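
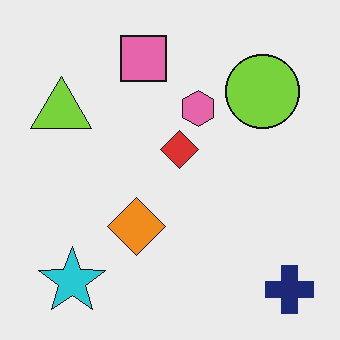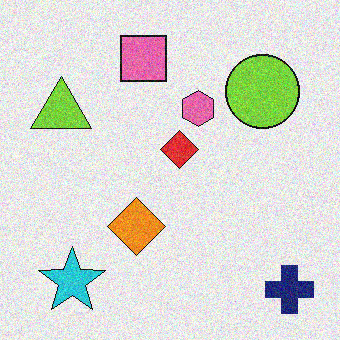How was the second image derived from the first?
Degraded with visible gaussian noise.

Random speckle covers the whole image, including the flat background.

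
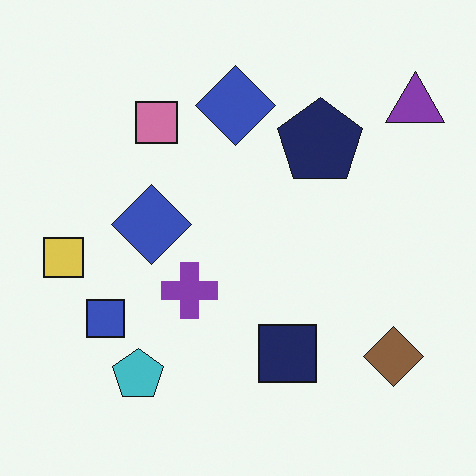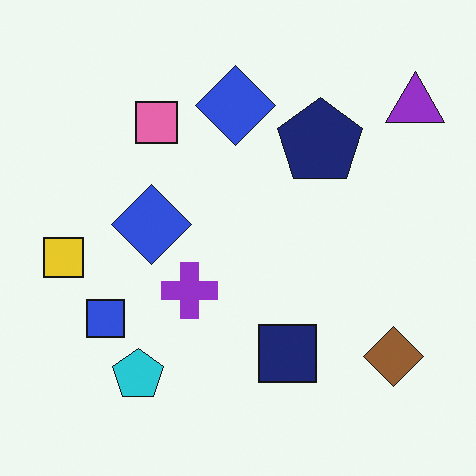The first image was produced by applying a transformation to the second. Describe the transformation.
The image was slightly desaturated.

All colors are more muted and greyish — a global saturation change.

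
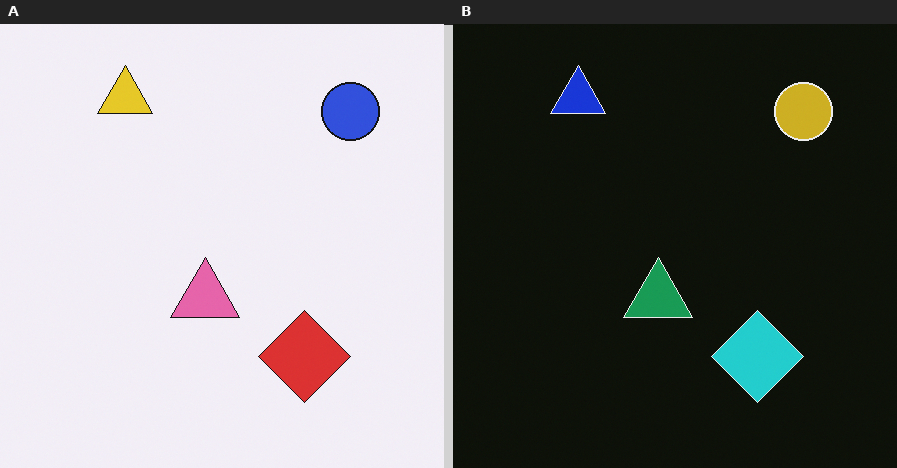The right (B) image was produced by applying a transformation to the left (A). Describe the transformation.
It was color-inverted (negative).

The light background has become dark and every shape's color is its complement — a photographic negative.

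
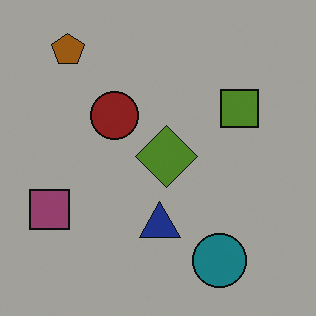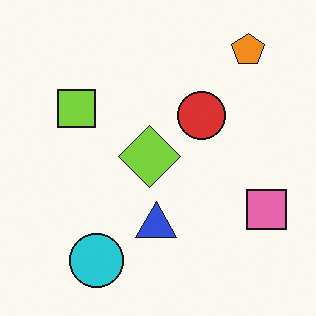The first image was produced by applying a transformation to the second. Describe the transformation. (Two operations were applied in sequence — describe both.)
The image was darkened a lot, then flipped horizontally (left ↔ right).

Every pixel — background and shapes alike — is uniformly darkened. The pink square is in the right of the second image and the left of the first — shapes on opposite sides of the vertical midline have swapped in a mirror flip.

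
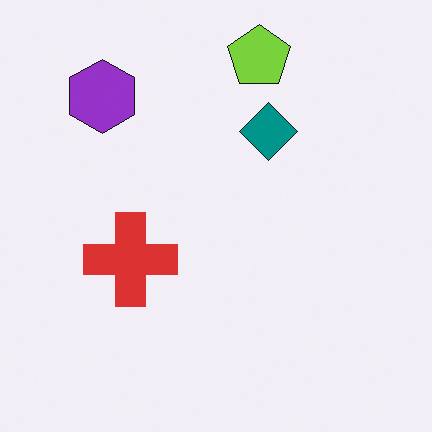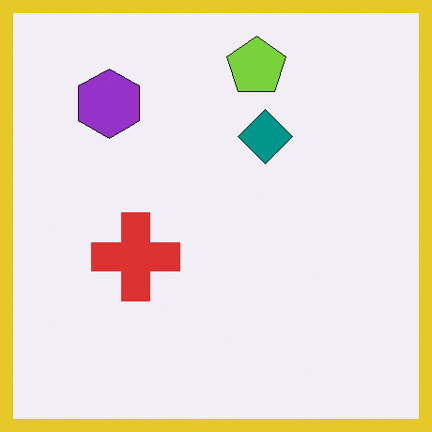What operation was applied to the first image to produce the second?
This is the original image framed with a yellow border.

A solid yellow frame runs around the edge of the second image, with the content slightly shrunk inside it.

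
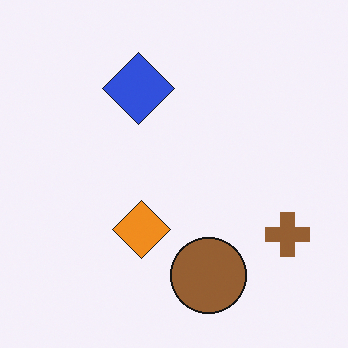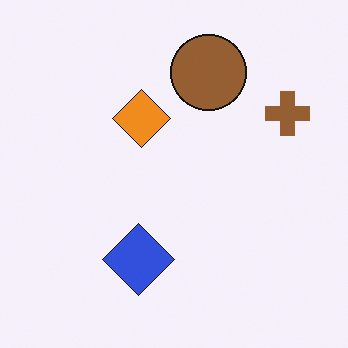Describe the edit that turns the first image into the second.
The transformation is: flipped vertically (top ↔ bottom).

The brown circle is in the bottom of the first image and the top of the second — shapes on opposite sides of the horizontal midline have swapped in a mirror flip.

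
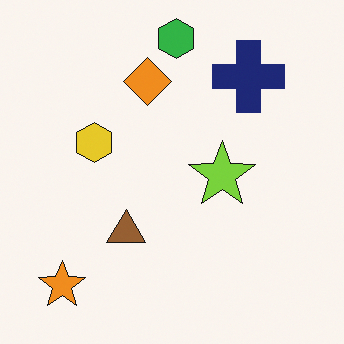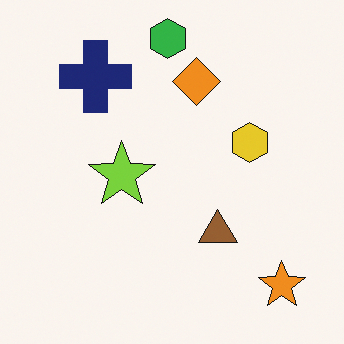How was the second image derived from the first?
It was flipped horizontally (left ↔ right).

The orange star is in the bottom-left of the first image and the bottom-right of the second — shapes on opposite sides of the vertical midline have swapped in a mirror flip.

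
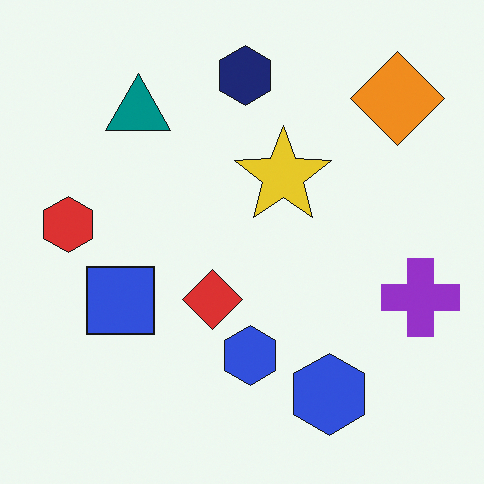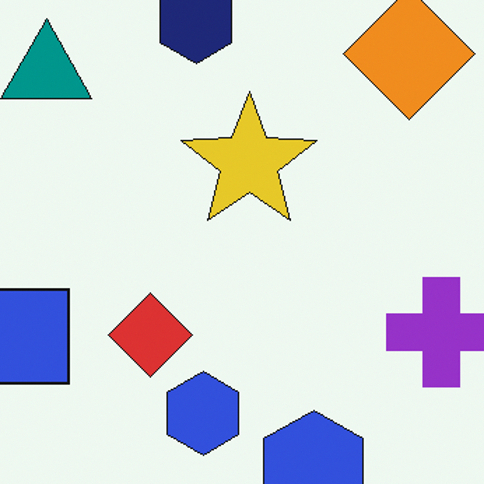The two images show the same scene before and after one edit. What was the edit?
The second image is the first cropped slightly and scaled back up.

The visible shapes are larger and the field of view is narrower; shapes near the original edges may be partly or wholly outside the frame — a crop-and-rescale.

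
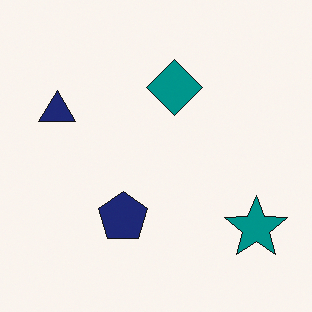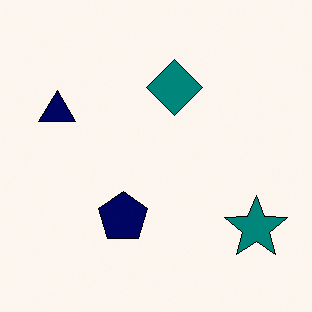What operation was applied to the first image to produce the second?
This is the original image given slightly increased contrast.

Tones are pushed away from mid-grey across the whole image — a global contrast change.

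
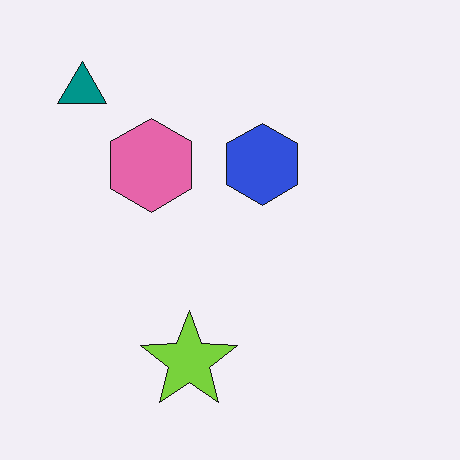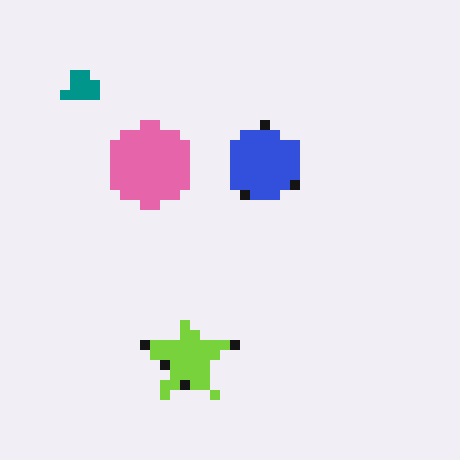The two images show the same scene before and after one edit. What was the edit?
This is the original image coarsely pixelated.

Shapes are reduced to large square blocks; fine edges and outlines are lost — a downscale-then-upscale (mosaic) effect.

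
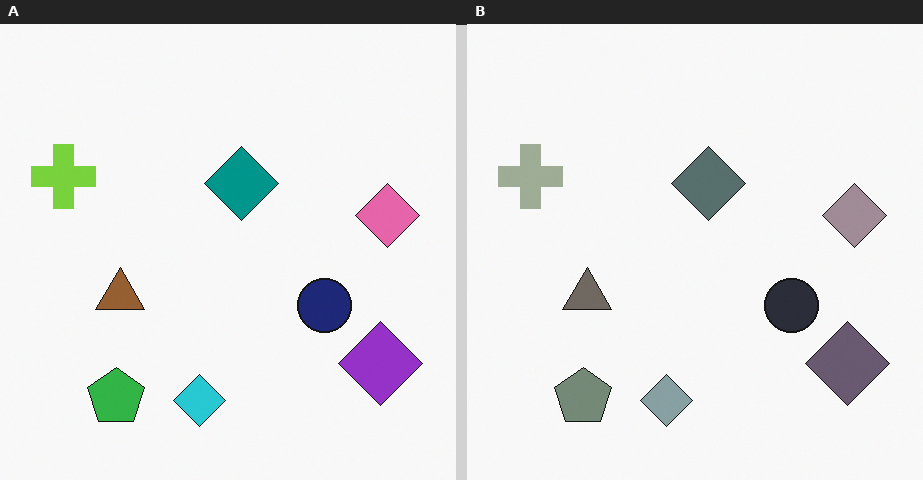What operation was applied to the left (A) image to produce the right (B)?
Made much more muted (saturation change).

All colors are more muted and greyish — a global saturation change.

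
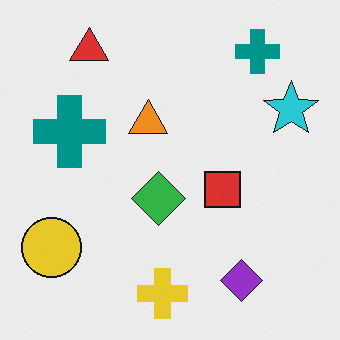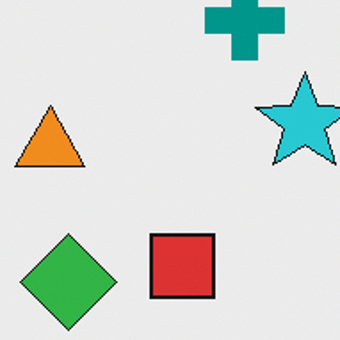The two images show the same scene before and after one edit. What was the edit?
The transformation is: cropped tightly and scaled back up.

The visible shapes are larger and the field of view is narrower; shapes near the original edges may be partly or wholly outside the frame — a crop-and-rescale.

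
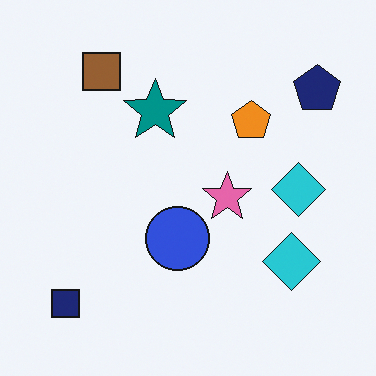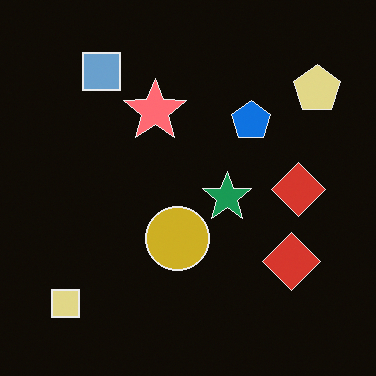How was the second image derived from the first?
It was color-inverted (negative).

The light background has become dark and every shape's color is its complement — a photographic negative.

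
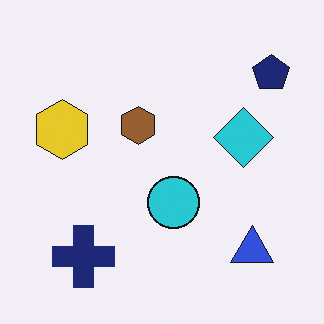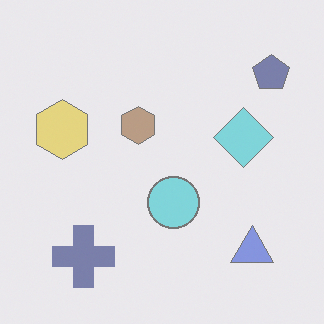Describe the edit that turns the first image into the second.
The image was washed out (contrast reduced).

Tones are pushed toward mid-grey across the whole image — a global contrast change.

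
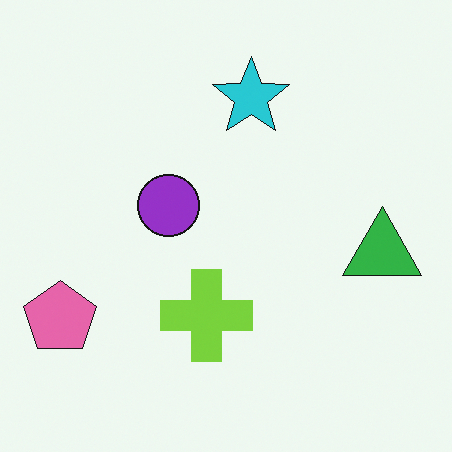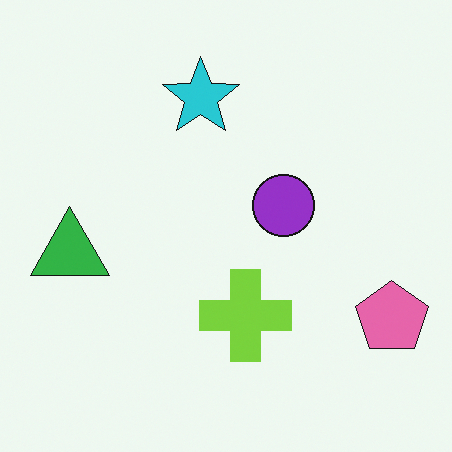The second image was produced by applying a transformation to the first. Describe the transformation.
This is the original image flipped horizontally (left ↔ right).

The pink pentagon is in the bottom-left of the first image and the bottom-right of the second — shapes on opposite sides of the vertical midline have swapped in a mirror flip.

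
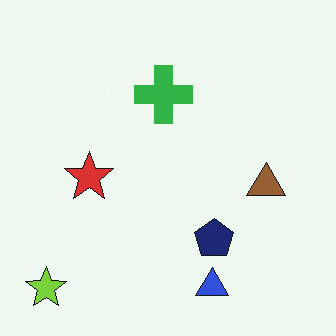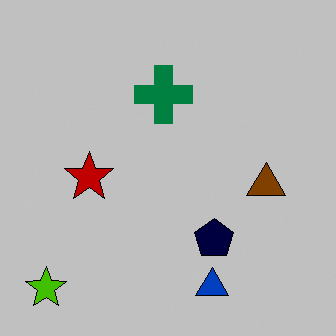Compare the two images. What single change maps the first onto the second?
The second image is the first heavily posterized to just a handful of flat colors.

Each flat color has snapped to a coarser quantized level — most visibly, the near-white background has dropped to a flat grey.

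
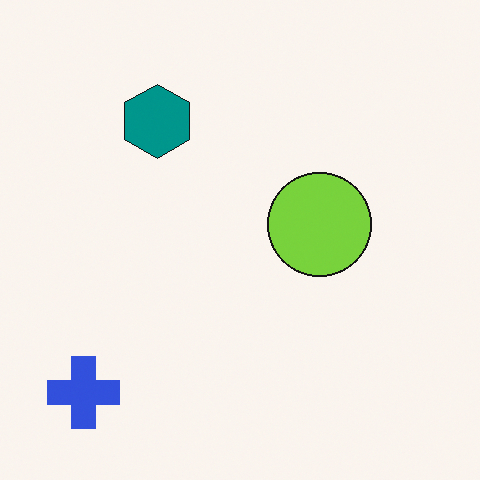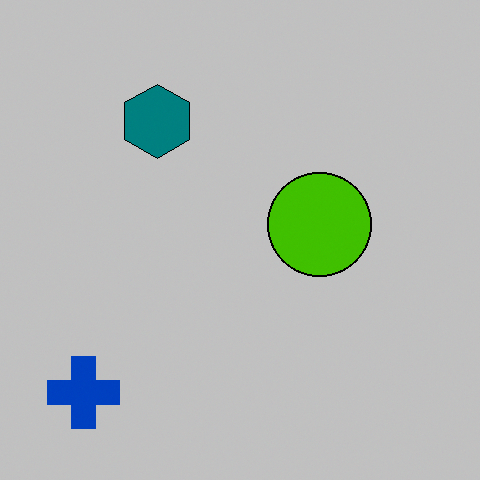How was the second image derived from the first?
The transformation is: aggressively posterized.

Each flat color has snapped to a coarser quantized level — most visibly, the near-white background has dropped to a flat grey.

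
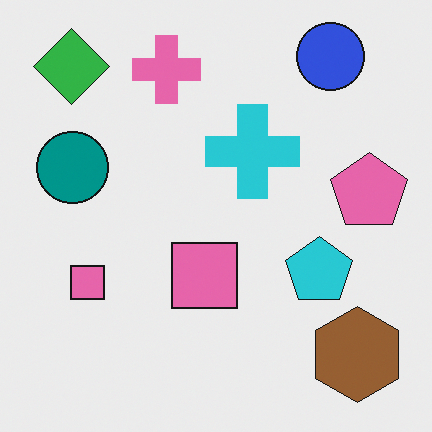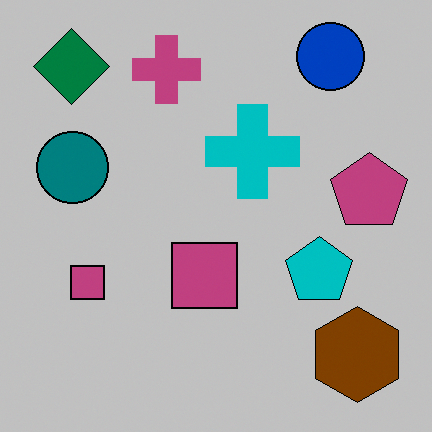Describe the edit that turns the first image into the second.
This is the original image aggressively posterized.

Each flat color has snapped to a coarser quantized level — most visibly, the near-white background has dropped to a flat grey.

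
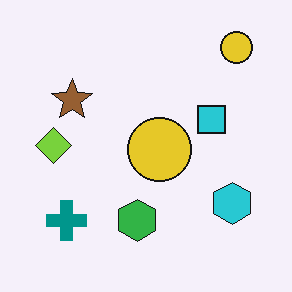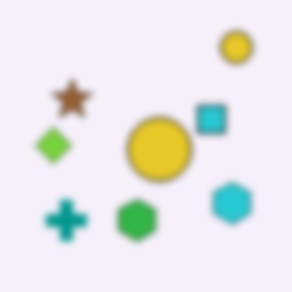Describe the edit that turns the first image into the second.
Noticeably gaussian-blurred.

Shape edges and outlines are uniformly softened across the whole image.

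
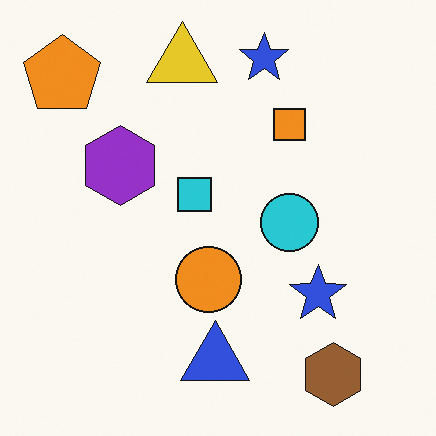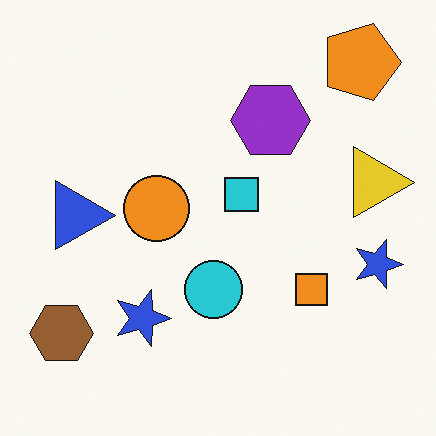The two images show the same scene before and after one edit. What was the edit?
This is the original image rotated 90° clockwise.

The orange pentagon sits in the top-left of the first image and the top-right of the second — consistent with a whole-image 90° clockwise rotation.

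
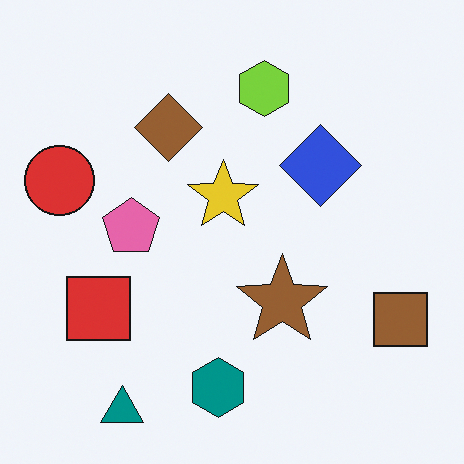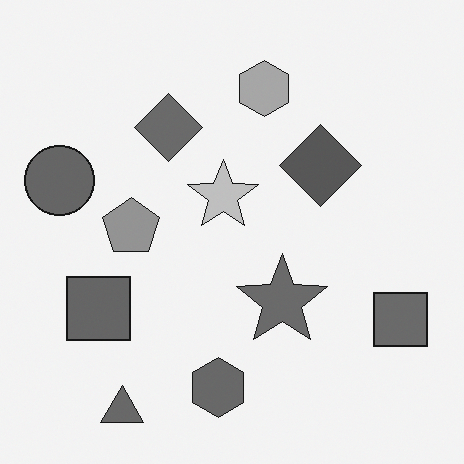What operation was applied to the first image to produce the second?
The second image is the first converted to grayscale.

All color is removed — every shape is now a shade of grey.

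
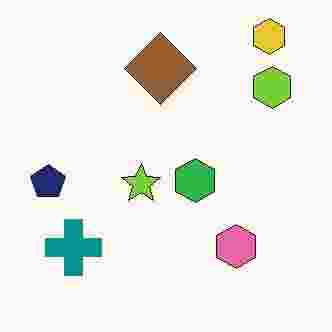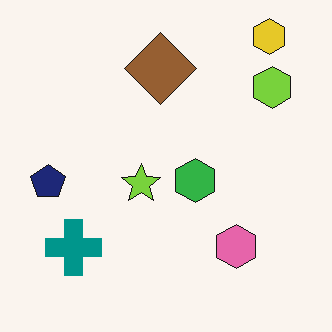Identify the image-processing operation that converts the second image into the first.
It was degraded with heavy JPEG compression.

Blocky 8×8 compression artifacts appear around shape edges and the flat background shows ringing — characteristic JPEG degradation.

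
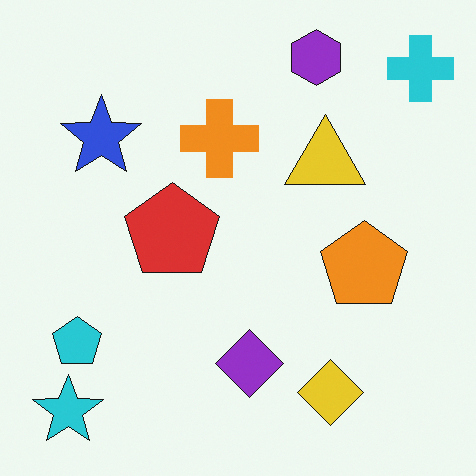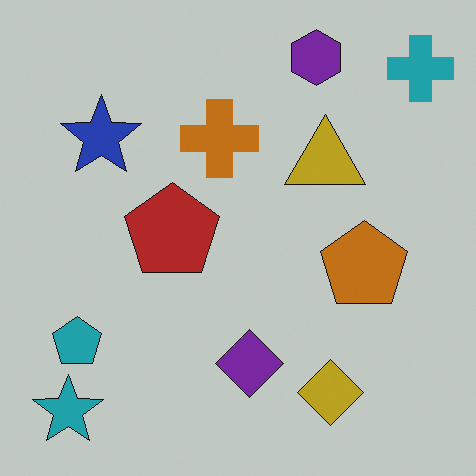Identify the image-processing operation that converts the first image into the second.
This is the original image darkened a little.

Every pixel — background and shapes alike — is uniformly darkened.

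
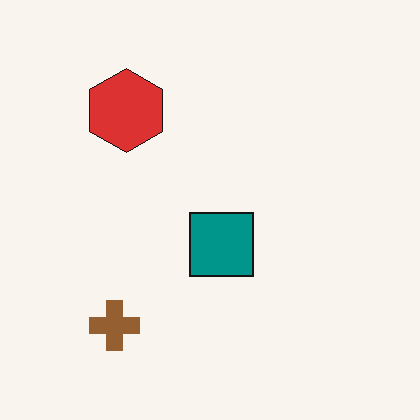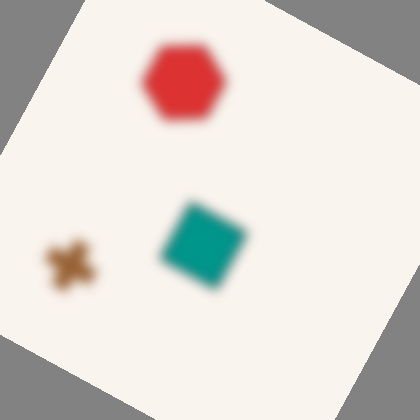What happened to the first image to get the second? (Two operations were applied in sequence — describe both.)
The image was heavily blurred, then rotated clockwise by a clearly visible amount.

Shape edges and outlines are uniformly softened across the whole image. Every shape is tilted by the same angle and the image corners show triangular fill wedges — a whole-image rotation by a non-right angle.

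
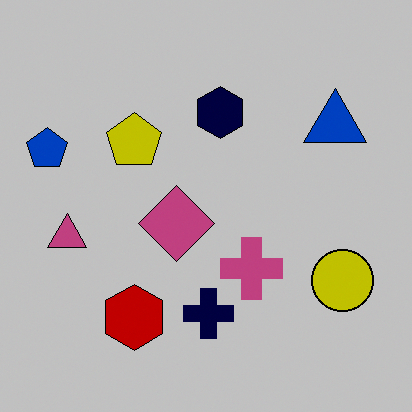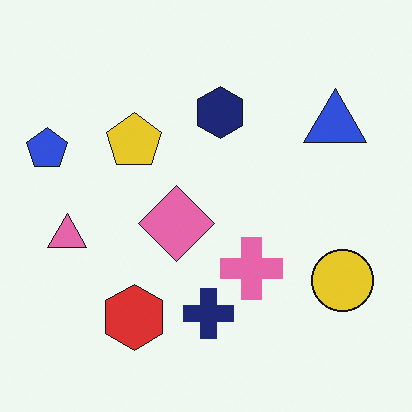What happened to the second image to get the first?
Aggressively posterized.

Each flat color has snapped to a coarser quantized level — most visibly, the near-white background has dropped to a flat grey.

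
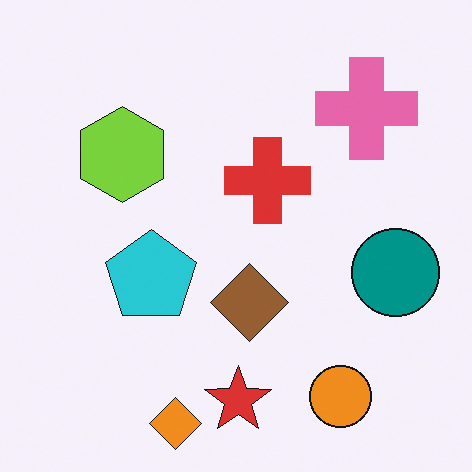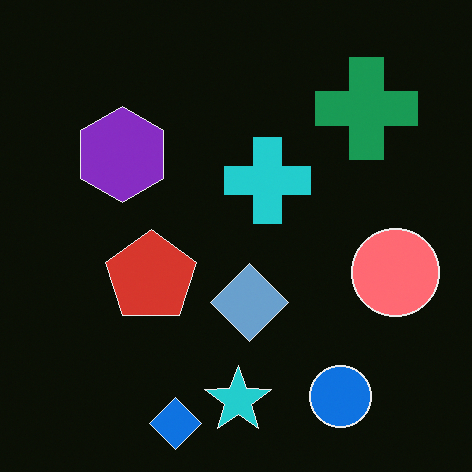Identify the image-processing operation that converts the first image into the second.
The image was color-inverted (negative).

The light background has become dark and every shape's color is its complement — a photographic negative.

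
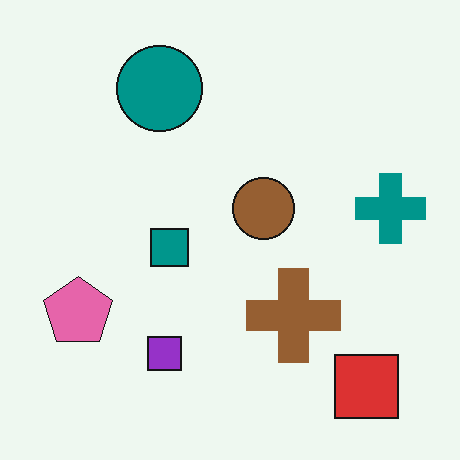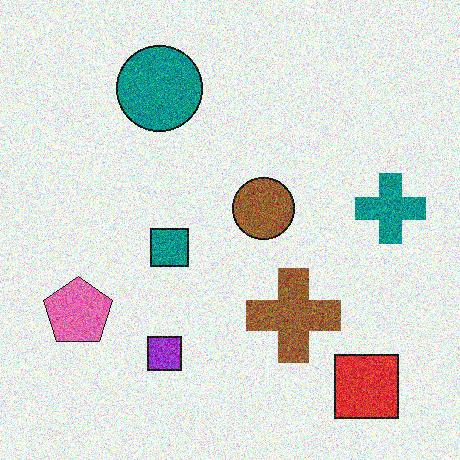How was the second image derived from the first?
The second image is the first degraded with heavy additive noise.

Random speckle covers the whole image, including the flat background.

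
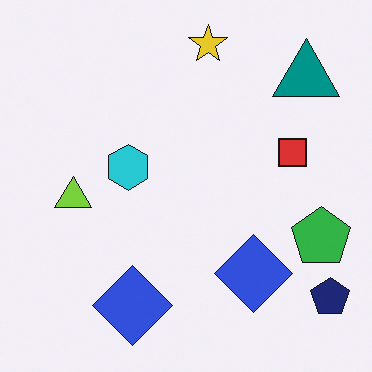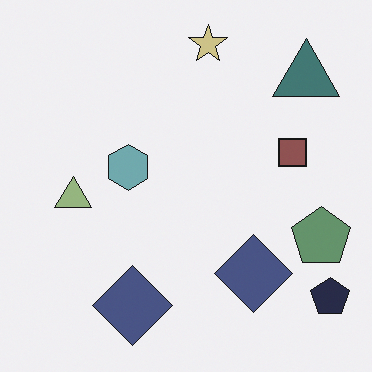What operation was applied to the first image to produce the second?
Heavily desaturated.

All colors are more muted and greyish — a global saturation change.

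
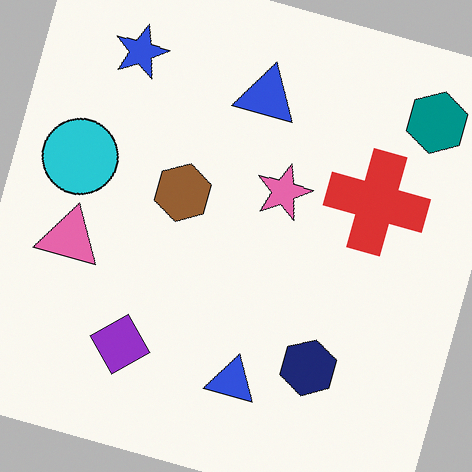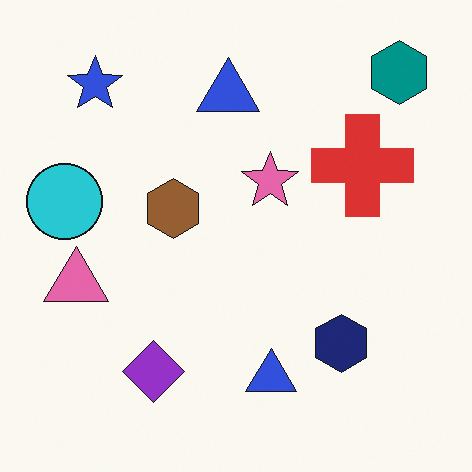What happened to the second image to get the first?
The first image is the second rotated clockwise by a moderate amount.

Every shape is tilted by the same angle and the image corners show triangular fill wedges — a whole-image rotation by a non-right angle.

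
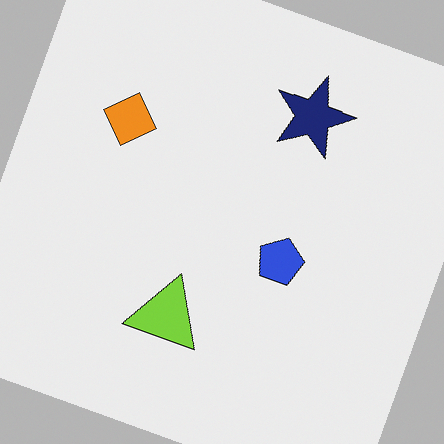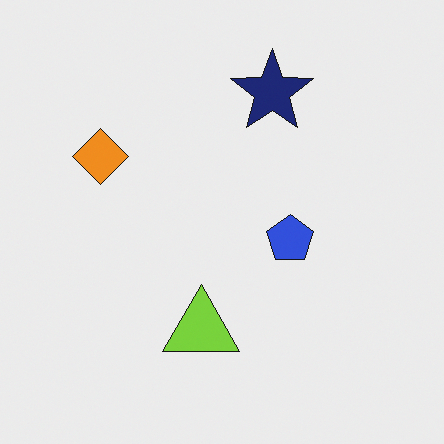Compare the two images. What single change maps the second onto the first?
It was rotated clockwise by a clearly visible amount.

Every shape is tilted by the same angle and the image corners show triangular fill wedges — a whole-image rotation by a non-right angle.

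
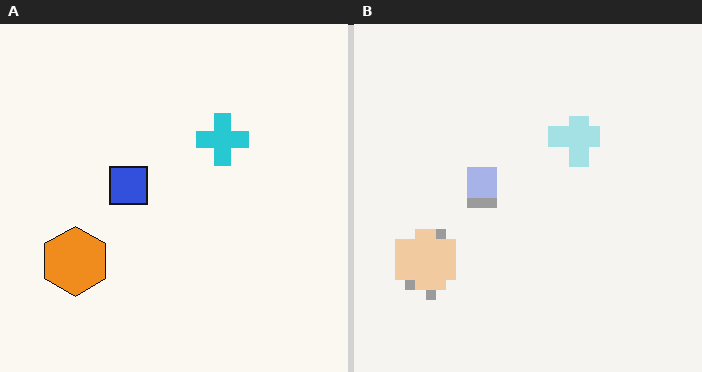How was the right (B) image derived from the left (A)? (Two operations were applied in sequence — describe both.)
Given much lower contrast, then coarsely pixelated.

Tones are pushed toward mid-grey across the whole image — a global contrast change. Shapes are reduced to large square blocks; fine edges and outlines are lost — a downscale-then-upscale (mosaic) effect.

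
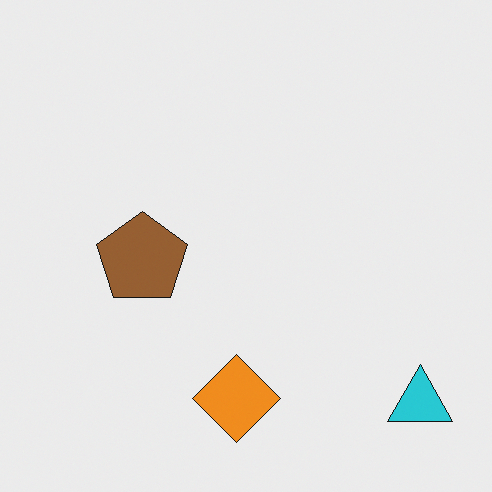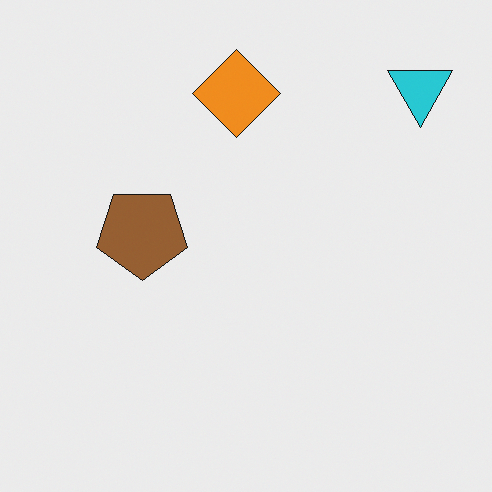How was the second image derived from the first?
The second image is the first flipped vertically (top ↔ bottom).

The cyan triangle is in the bottom-right of the first image and the top-right of the second — shapes on opposite sides of the horizontal midline have swapped in a mirror flip.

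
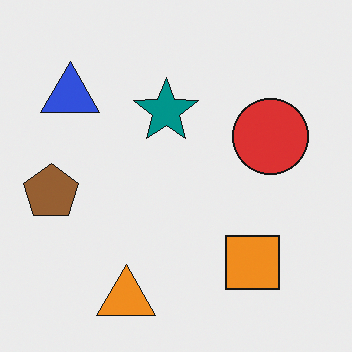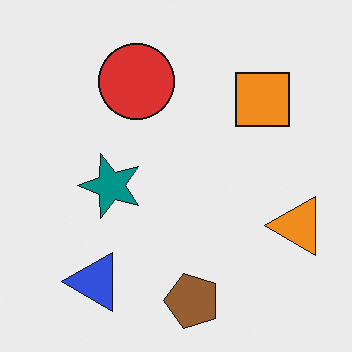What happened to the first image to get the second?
It was rotated 90° counter-clockwise.

The blue triangle sits in the top-left of the first image and the bottom-left of the second — consistent with a whole-image 90° counter-clockwise rotation.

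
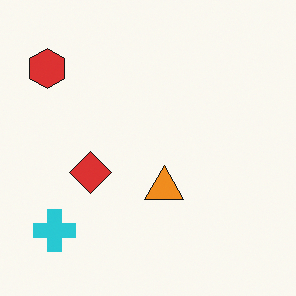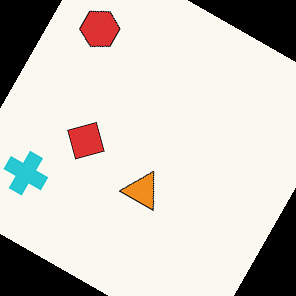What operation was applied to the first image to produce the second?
Rotated clockwise by a clearly visible amount.

Every shape is tilted by the same angle and the image corners show triangular fill wedges — a whole-image rotation by a non-right angle.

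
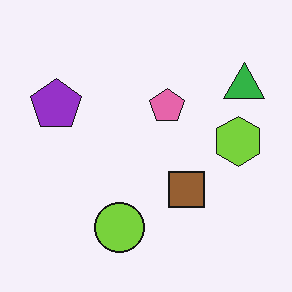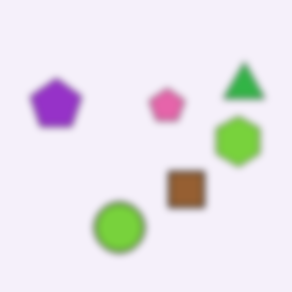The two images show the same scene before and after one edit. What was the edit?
It was moderately blurred.

Shape edges and outlines are uniformly softened across the whole image.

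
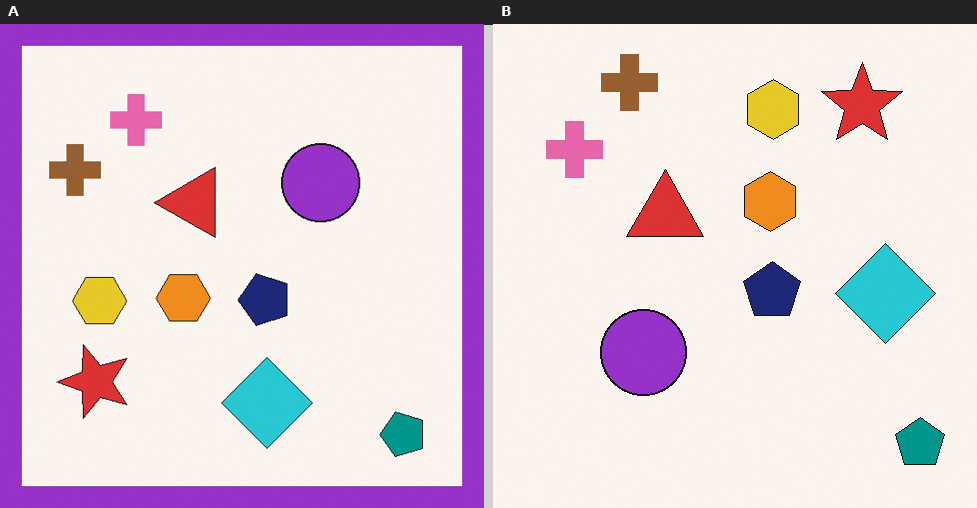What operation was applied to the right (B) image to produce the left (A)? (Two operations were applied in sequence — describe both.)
The image was transposed (reflected across the top-left ↔ bottom-right diagonal), then framed with a purple border.

Shapes have swapped their row and column positions — what was in the top-right is now in the bottom-left — a diagonal reflection. A solid purple frame runs around the edge of the left (A) image, with the content slightly shrunk inside it.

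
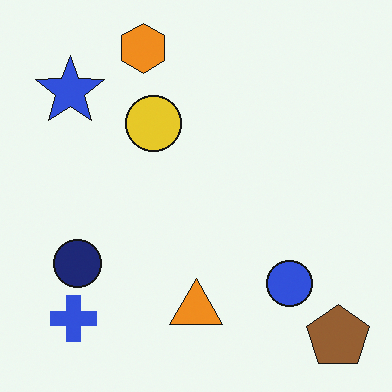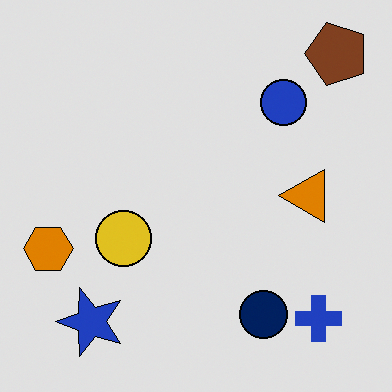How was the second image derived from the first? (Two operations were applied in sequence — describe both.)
This is the original image rotated 90° counter-clockwise, then moderately posterized.

The brown pentagon sits in the bottom-right of the first image and the top-right of the second — consistent with a whole-image 90° counter-clockwise rotation. Each flat color has snapped to a coarser quantized level — most visibly, the near-white background has dropped to a flat grey.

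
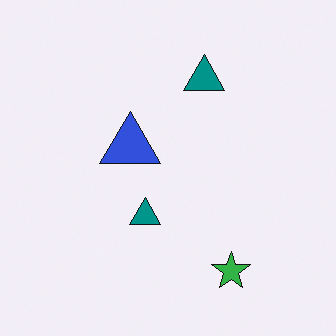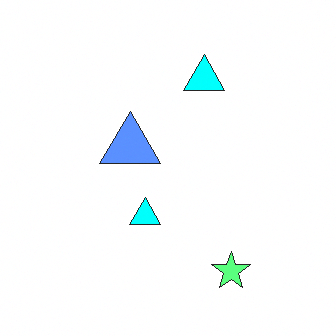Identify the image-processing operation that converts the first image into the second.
The transformation is: substantially brightened.

Every pixel — background and shapes alike — is uniformly brightened.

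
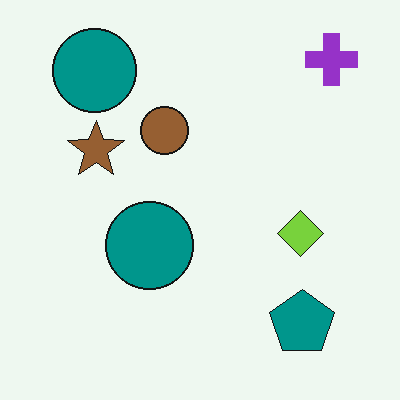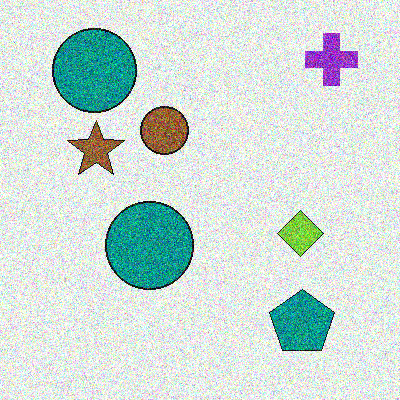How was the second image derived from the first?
The image was degraded with strong gaussian noise.

Random speckle covers the whole image, including the flat background.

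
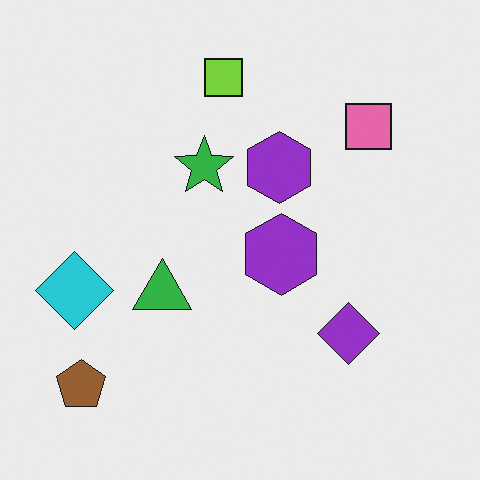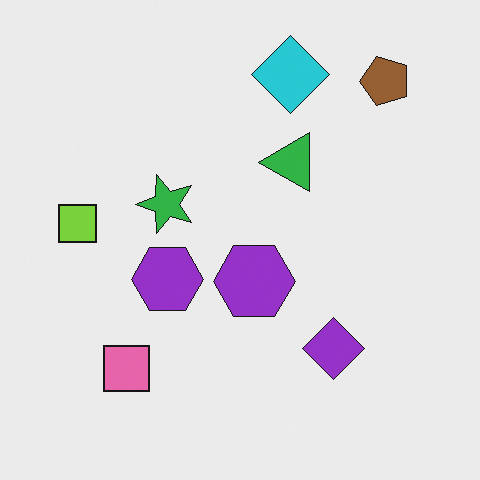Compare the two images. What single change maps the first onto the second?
It was transposed (reflected across the top-left ↔ bottom-right diagonal).

Shapes have swapped their row and column positions — what was in the top-right is now in the bottom-left — a diagonal reflection.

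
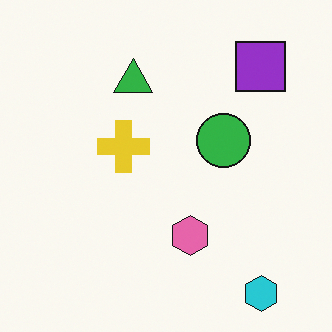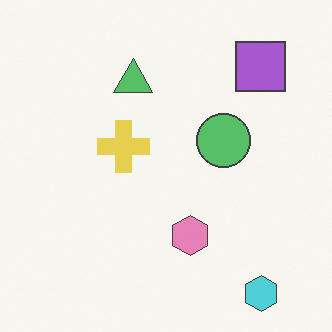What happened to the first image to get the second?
The image was given slightly reduced contrast.

Tones are pushed toward mid-grey across the whole image — a global contrast change.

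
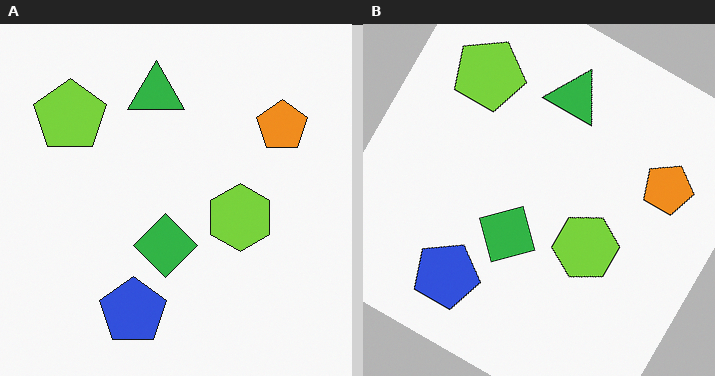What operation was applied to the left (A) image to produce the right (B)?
The image was rotated clockwise by a large amount — several tens of degrees.

Every shape is tilted by the same angle and the image corners show triangular fill wedges — a whole-image rotation by a non-right angle.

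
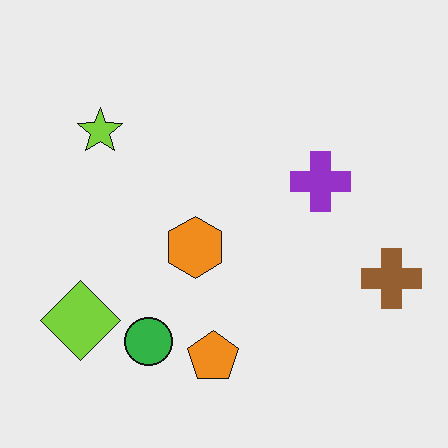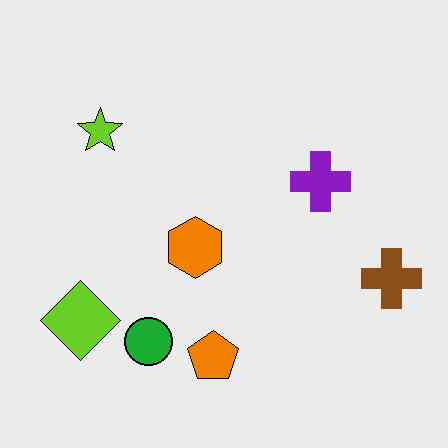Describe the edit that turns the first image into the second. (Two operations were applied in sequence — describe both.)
The second image is the first given slightly increased contrast, then given moderate JPEG compression.

Tones are pushed away from mid-grey across the whole image — a global contrast change. Blocky 8×8 compression artifacts appear around shape edges and the flat background shows ringing — characteristic JPEG degradation.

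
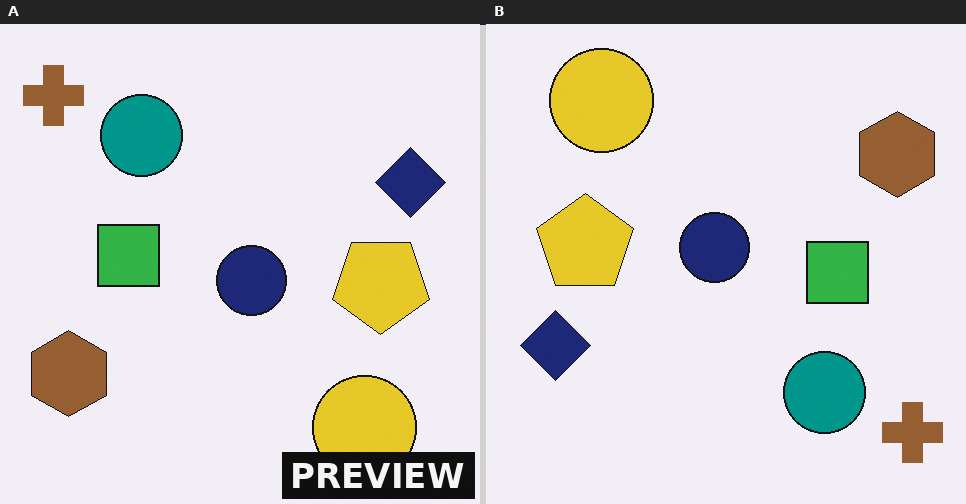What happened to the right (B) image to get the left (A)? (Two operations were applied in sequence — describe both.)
The transformation is: rotated 180°, then watermarked with the text "PREVIEW" in the lower-right corner.

The brown cross sits in the bottom-right of the right (B) image and the top-left of the left (A) — consistent with a whole-image 180° rotation. A dark label reading "PREVIEW" appears in the lower-right corner.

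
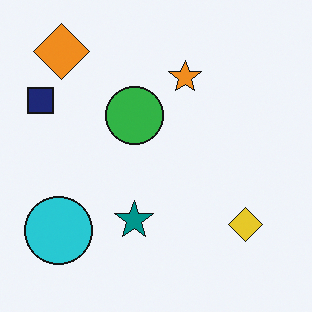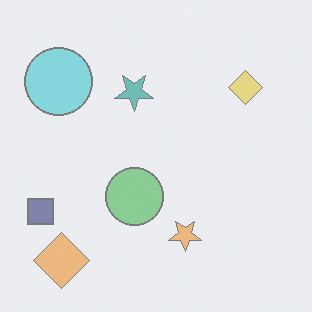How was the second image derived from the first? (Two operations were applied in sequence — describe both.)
This is the original image flipped vertically (top ↔ bottom), then given much lower contrast.

The orange diamond is in the top-left of the first image and the bottom-left of the second — shapes on opposite sides of the horizontal midline have swapped in a mirror flip. Tones are pushed toward mid-grey across the whole image — a global contrast change.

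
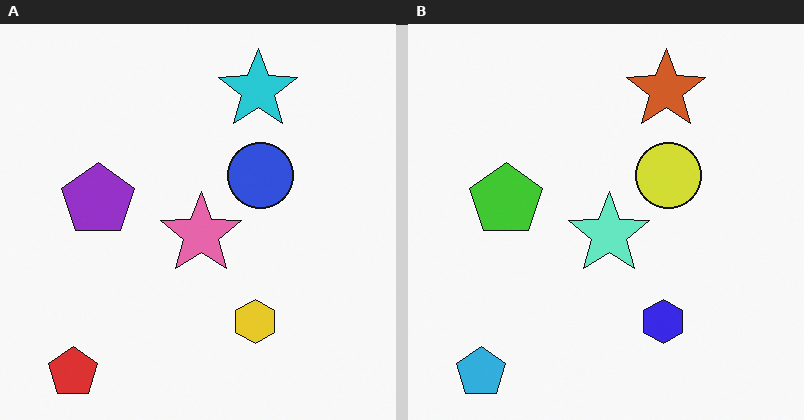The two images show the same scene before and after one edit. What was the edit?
The transformation is: hue-shifted through roughly half the color wheel.

Every shape's color has rotated by the same amount around the hue wheel — a uniform hue shift.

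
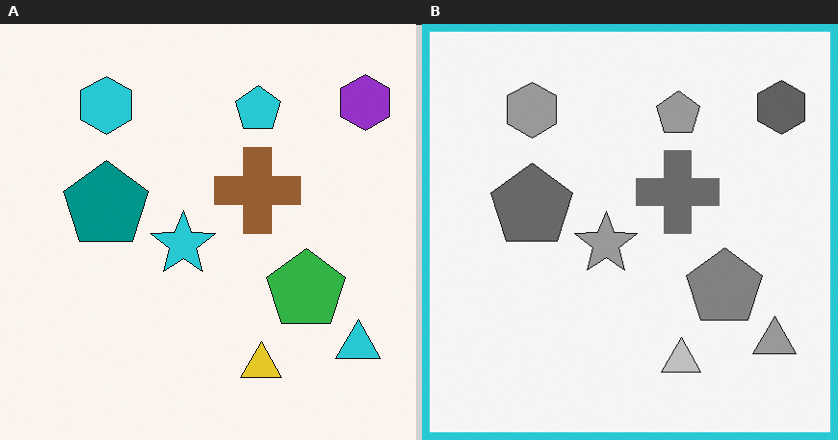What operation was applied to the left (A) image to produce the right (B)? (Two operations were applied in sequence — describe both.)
This is the original image converted to grayscale, then framed with a cyan border.

All color is removed — every shape is now a shade of grey. A solid cyan frame runs around the edge of the right (B) image, with the content slightly shrunk inside it.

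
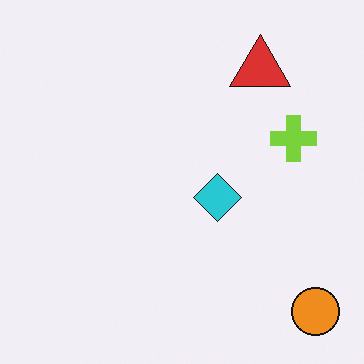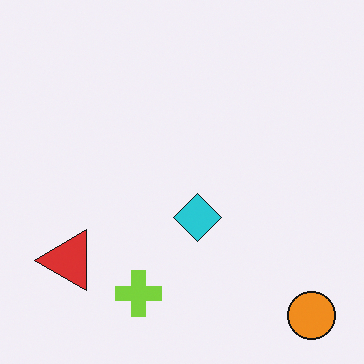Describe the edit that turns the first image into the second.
It was transposed (reflected across the top-left ↔ bottom-right diagonal).

Shapes have swapped their row and column positions — what was in the top-right is now in the bottom-left — a diagonal reflection.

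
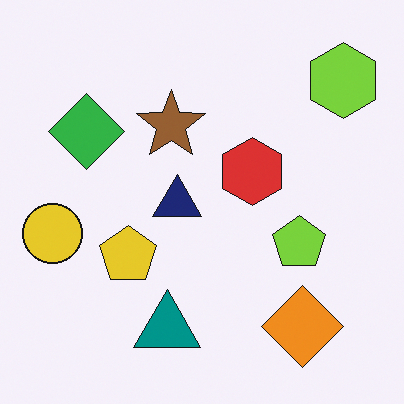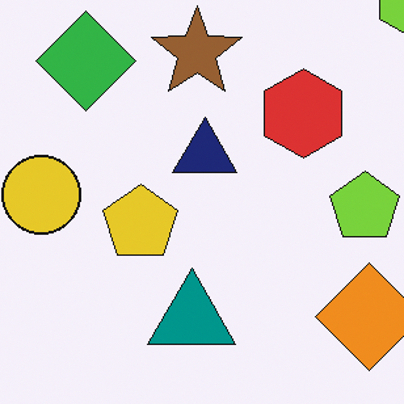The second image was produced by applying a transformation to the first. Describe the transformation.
The second image is the first cropped to a modestly smaller region and rescaled.

The visible shapes are larger and the field of view is narrower; shapes near the original edges may be partly or wholly outside the frame — a crop-and-rescale.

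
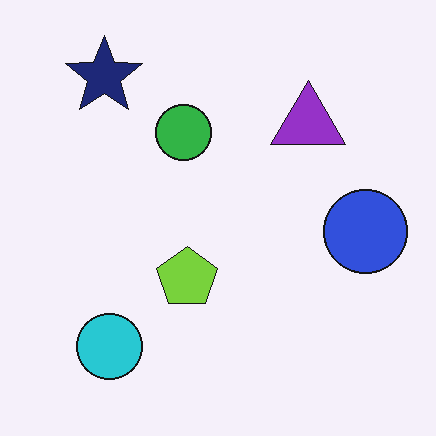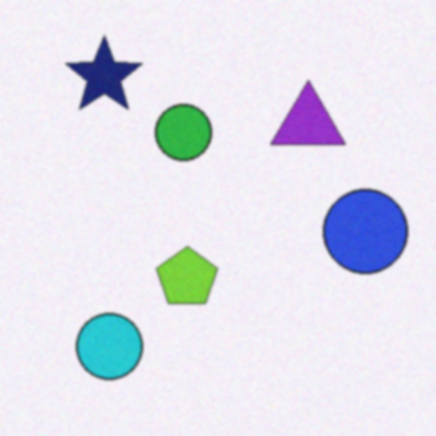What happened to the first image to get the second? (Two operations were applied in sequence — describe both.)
The transformation is: degraded with light additive noise, then lightly blurred.

Random speckle covers the whole image, including the flat background. Shape edges and outlines are uniformly softened across the whole image.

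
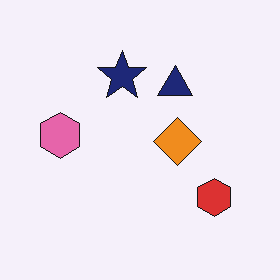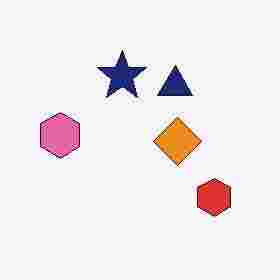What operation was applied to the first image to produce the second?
It was heavily JPEG-compressed with obvious blocking artifacts.

Blocky 8×8 compression artifacts appear around shape edges and the flat background shows ringing — characteristic JPEG degradation.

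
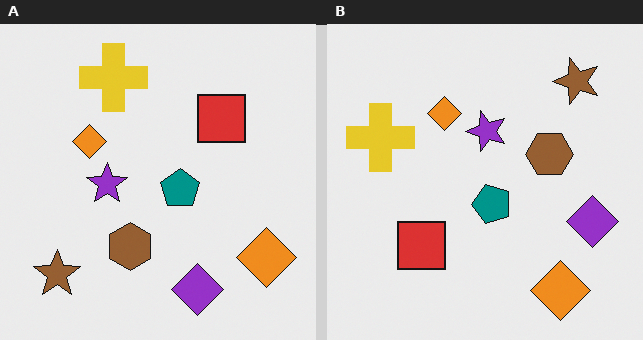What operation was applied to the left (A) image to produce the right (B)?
It was transposed (reflected across the top-left ↔ bottom-right diagonal).

Shapes have swapped their row and column positions — what was in the top-right is now in the bottom-left — a diagonal reflection.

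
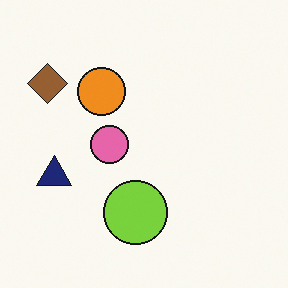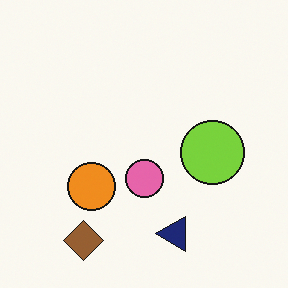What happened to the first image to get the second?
The second image is the first rotated 90° counter-clockwise.

The brown diamond sits in the top-left of the first image and the bottom-left of the second — consistent with a whole-image 90° counter-clockwise rotation.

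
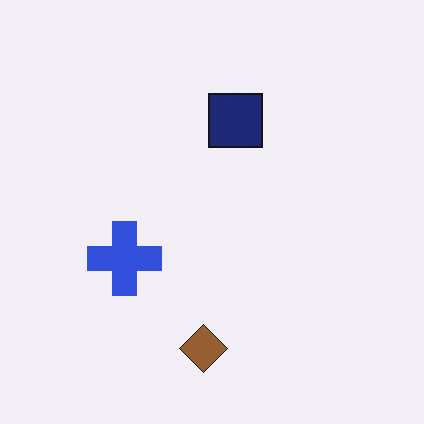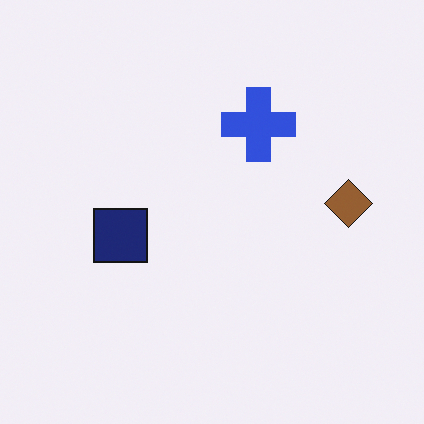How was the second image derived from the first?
This is the original image transposed (reflected across the top-left ↔ bottom-right diagonal).

Shapes have swapped their row and column positions — what was in the top-right is now in the bottom-left — a diagonal reflection.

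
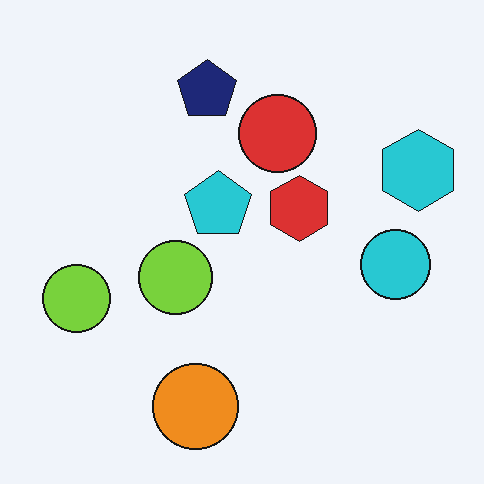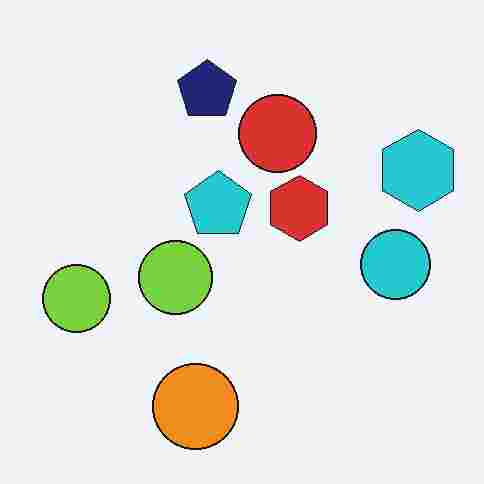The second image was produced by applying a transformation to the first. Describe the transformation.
Degraded with heavy JPEG compression.

Blocky 8×8 compression artifacts appear around shape edges and the flat background shows ringing — characteristic JPEG degradation.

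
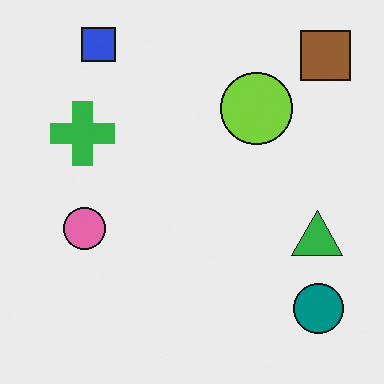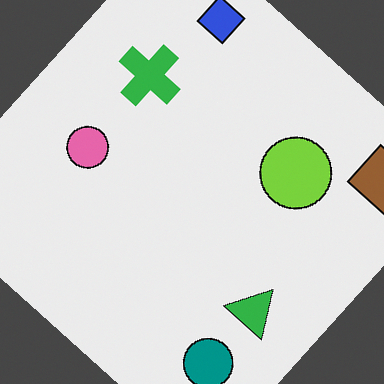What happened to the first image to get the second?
This is the original image rotated clockwise by a large amount — several tens of degrees.

Every shape is tilted by the same angle and the image corners show triangular fill wedges — a whole-image rotation by a non-right angle.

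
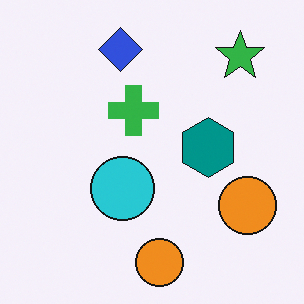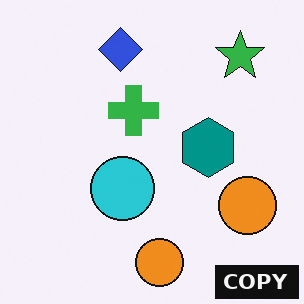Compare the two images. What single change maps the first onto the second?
This is the original image watermarked with the text "COPY" in the lower-right corner.

A dark label reading "COPY" appears in the lower-right corner.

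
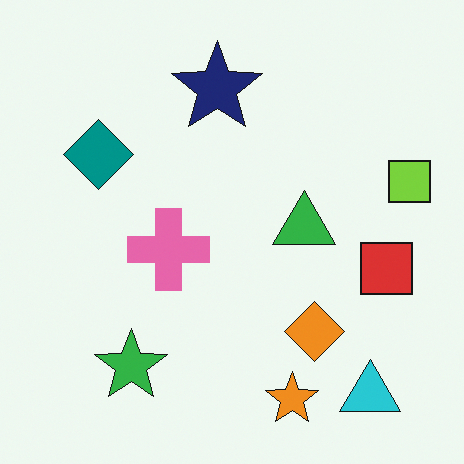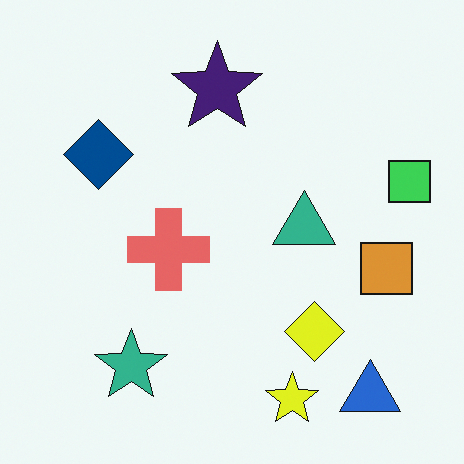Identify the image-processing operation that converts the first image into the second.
The image was hue-shifted by a small amount.

Every shape's color has rotated by the same amount around the hue wheel — a uniform hue shift.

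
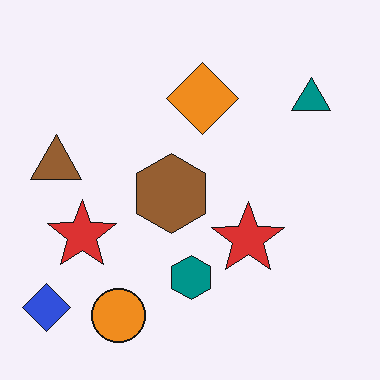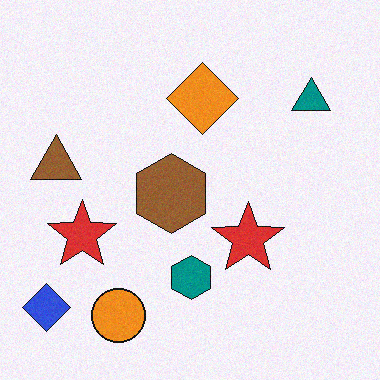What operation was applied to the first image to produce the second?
The image was degraded with a light layer of grain.

Random speckle covers the whole image, including the flat background.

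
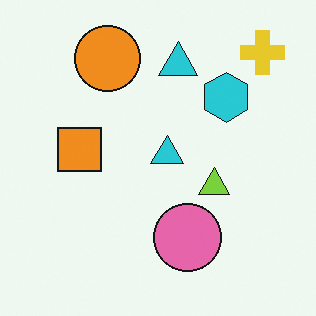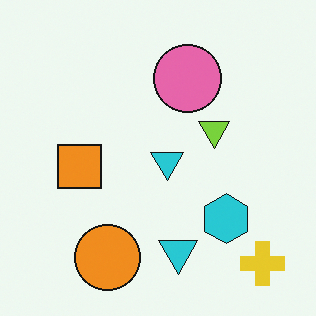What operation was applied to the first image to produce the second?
This is the original image flipped vertically (top ↔ bottom).

The yellow cross is in the top-right of the first image and the bottom-right of the second — shapes on opposite sides of the horizontal midline have swapped in a mirror flip.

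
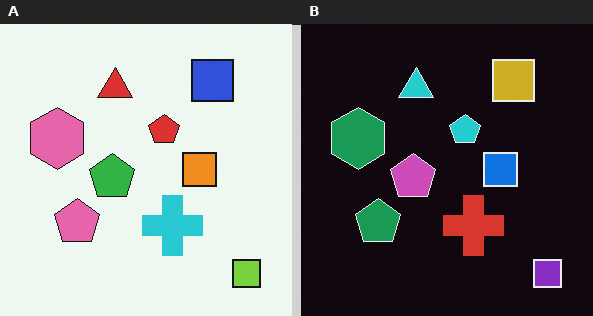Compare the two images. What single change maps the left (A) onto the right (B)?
The transformation is: color-inverted (negative).

The light background has become dark and every shape's color is its complement — a photographic negative.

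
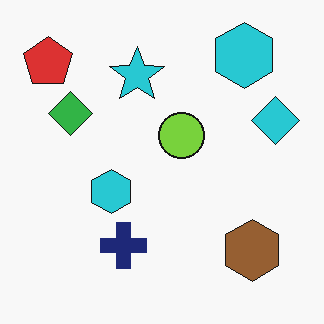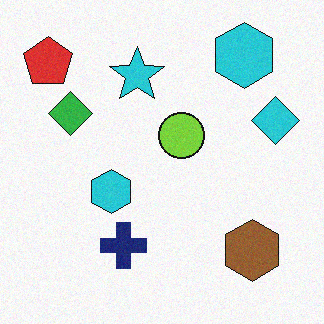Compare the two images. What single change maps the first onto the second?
It was degraded with subtle gaussian noise.

Random speckle covers the whole image, including the flat background.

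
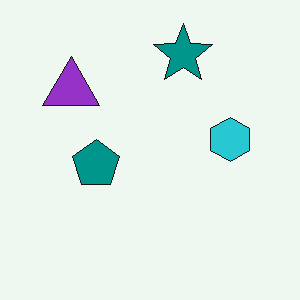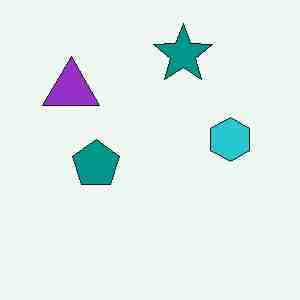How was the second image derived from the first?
It was degraded with heavy JPEG compression.

Blocky 8×8 compression artifacts appear around shape edges and the flat background shows ringing — characteristic JPEG degradation.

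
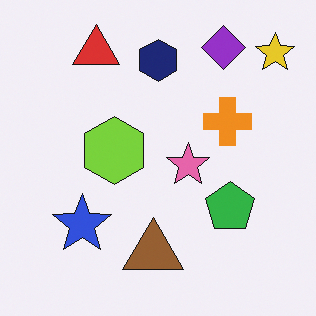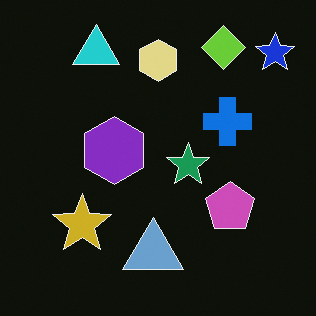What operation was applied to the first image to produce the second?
The transformation is: color-inverted (negative).

The light background has become dark and every shape's color is its complement — a photographic negative.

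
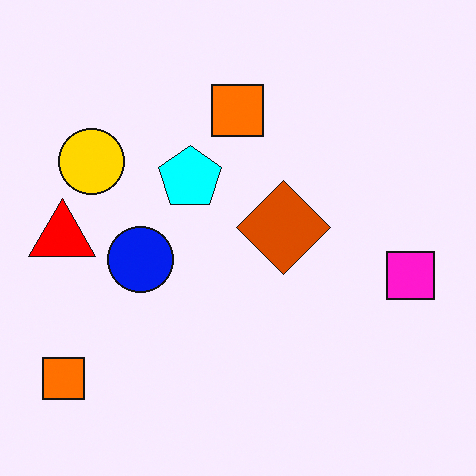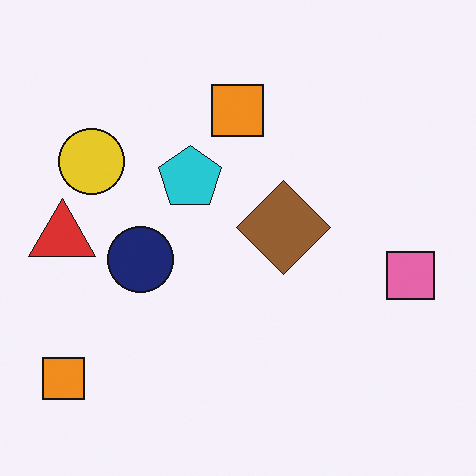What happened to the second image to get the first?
Heavily oversaturated.

All colors are more vivid — a global saturation change.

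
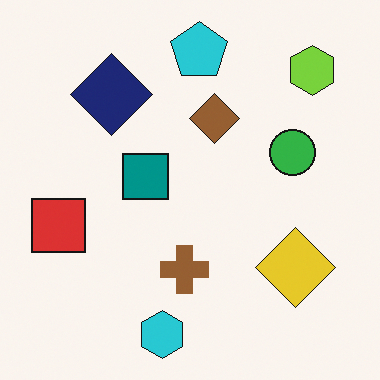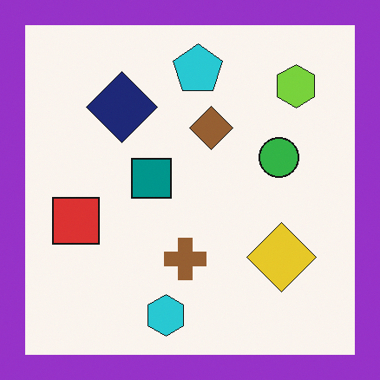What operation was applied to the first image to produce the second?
The transformation is: framed with a purple border.

A solid purple frame runs around the edge of the second image, with the content slightly shrunk inside it.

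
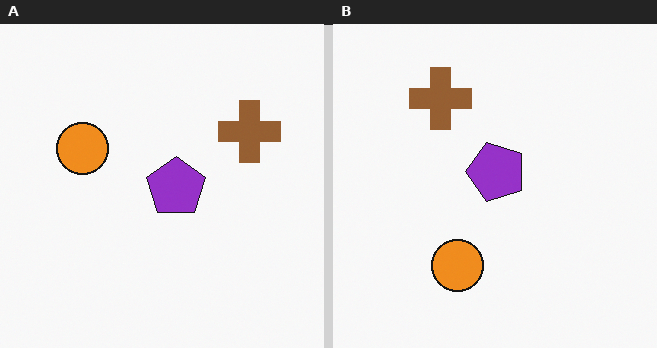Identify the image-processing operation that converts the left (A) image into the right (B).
The transformation is: rotated 90° counter-clockwise.

The brown cross sits in the top-right of the left (A) image and the top-left of the right (B) — consistent with a whole-image 90° counter-clockwise rotation.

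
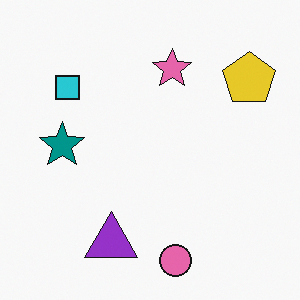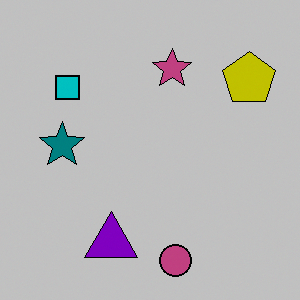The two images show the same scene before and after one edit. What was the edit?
The second image is the first aggressively posterized.

Each flat color has snapped to a coarser quantized level — most visibly, the near-white background has dropped to a flat grey.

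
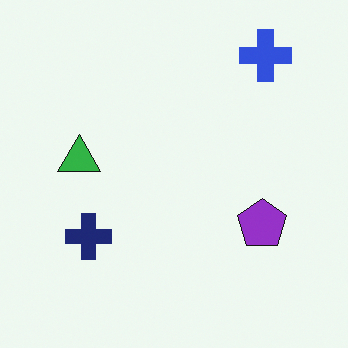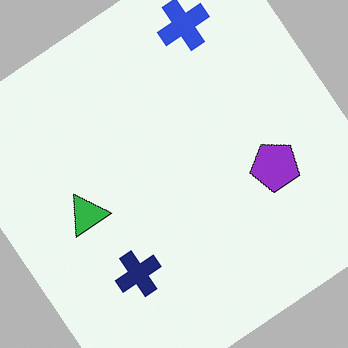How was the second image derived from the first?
The transformation is: rotated counter-clockwise by a large amount — several tens of degrees.

Every shape is tilted by the same angle and the image corners show triangular fill wedges — a whole-image rotation by a non-right angle.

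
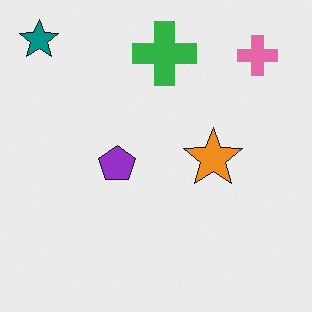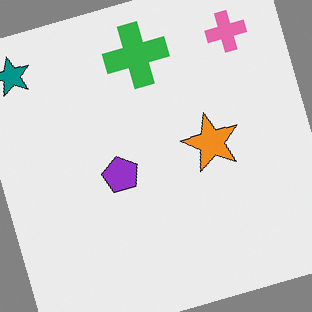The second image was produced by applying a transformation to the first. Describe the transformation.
The transformation is: rotated counter-clockwise by a moderate amount.

Every shape is tilted by the same angle and the image corners show triangular fill wedges — a whole-image rotation by a non-right angle.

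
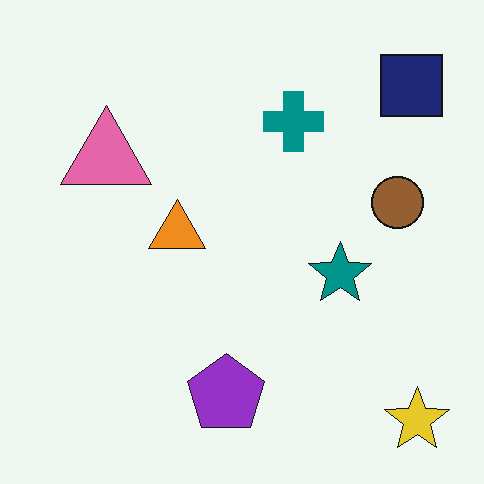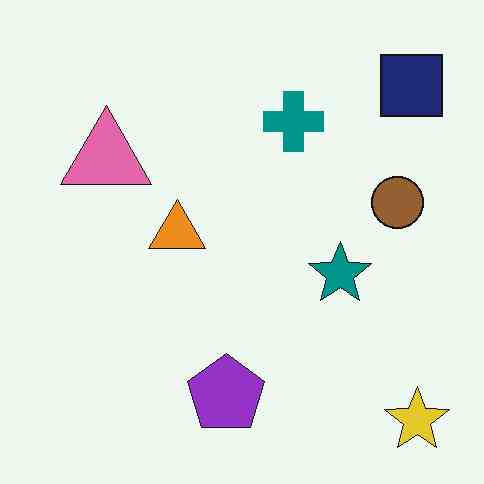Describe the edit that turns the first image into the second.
It was given moderate JPEG compression.

Blocky 8×8 compression artifacts appear around shape edges and the flat background shows ringing — characteristic JPEG degradation.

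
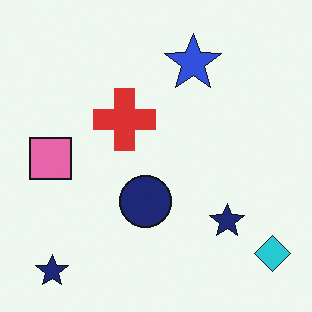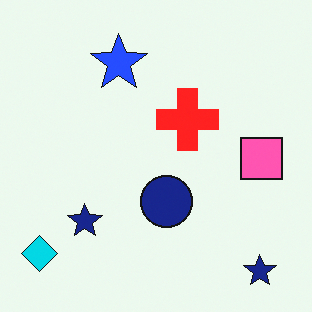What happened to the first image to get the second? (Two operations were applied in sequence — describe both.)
The second image is the first flipped horizontally (left ↔ right), then slightly oversaturated.

The cyan diamond is in the bottom-right of the first image and the bottom-left of the second — shapes on opposite sides of the vertical midline have swapped in a mirror flip. All colors are more vivid — a global saturation change.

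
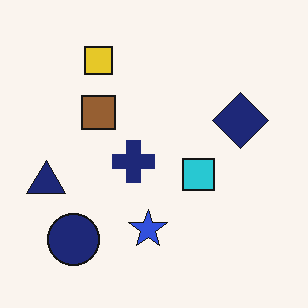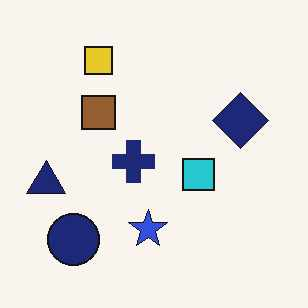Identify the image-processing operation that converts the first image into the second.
This is the original image JPEG-compressed with visible artifacts.

Blocky 8×8 compression artifacts appear around shape edges and the flat background shows ringing — characteristic JPEG degradation.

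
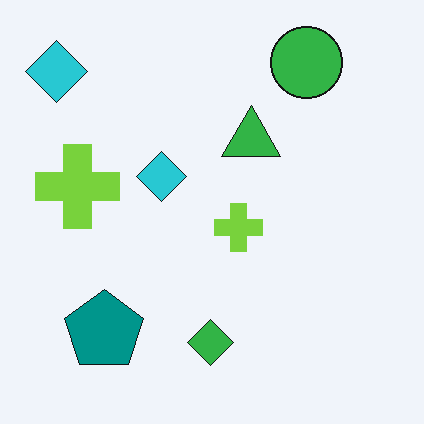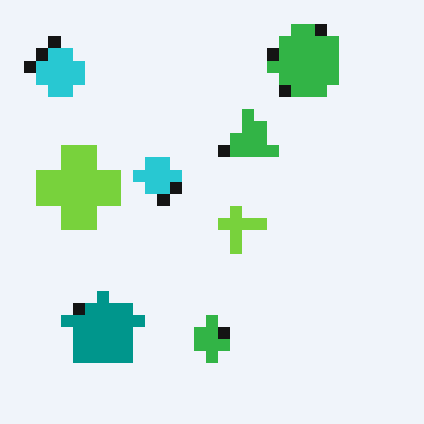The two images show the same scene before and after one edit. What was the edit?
The second image is the first heavily pixelated into large blocks.

Shapes are reduced to large square blocks; fine edges and outlines are lost — a downscale-then-upscale (mosaic) effect.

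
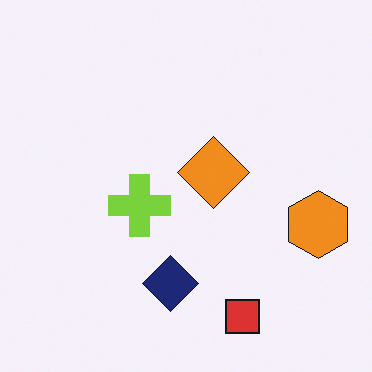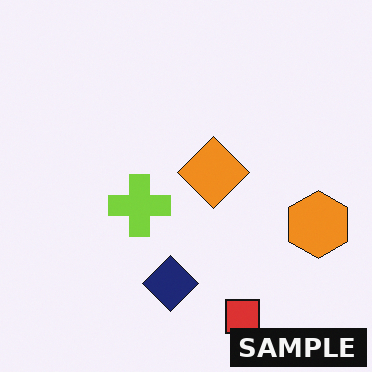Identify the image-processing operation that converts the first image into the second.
Watermarked with the text "SAMPLE" in the lower-right corner.

A dark label reading "SAMPLE" appears in the lower-right corner.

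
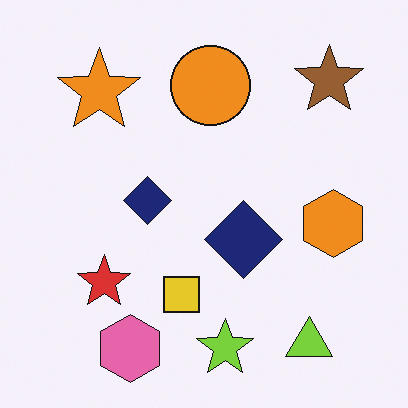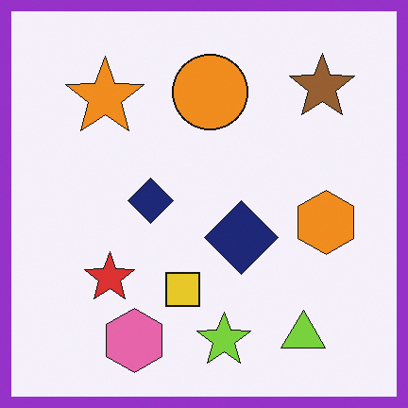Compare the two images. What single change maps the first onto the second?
The image was framed with a purple border.

A solid purple frame runs around the edge of the second image, with the content slightly shrunk inside it.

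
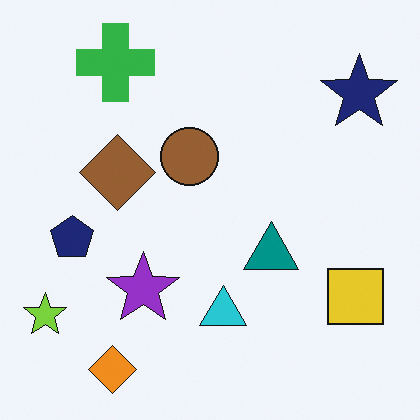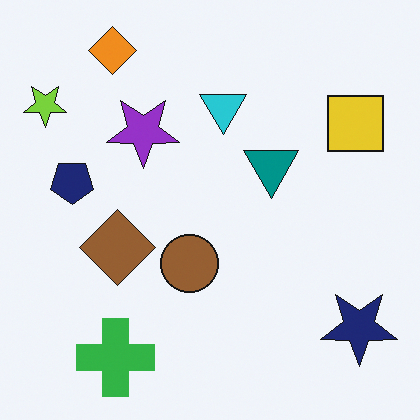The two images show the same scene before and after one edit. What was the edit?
The image was flipped vertically (top ↔ bottom).

The orange diamond is in the bottom-left of the first image and the top-left of the second — shapes on opposite sides of the horizontal midline have swapped in a mirror flip.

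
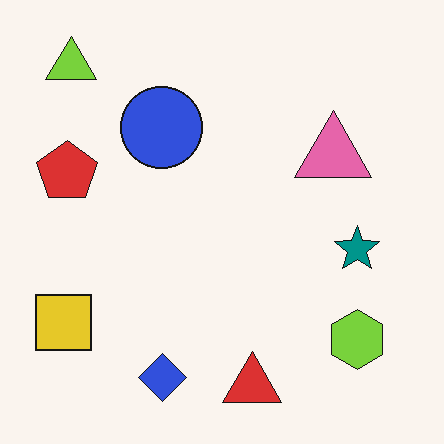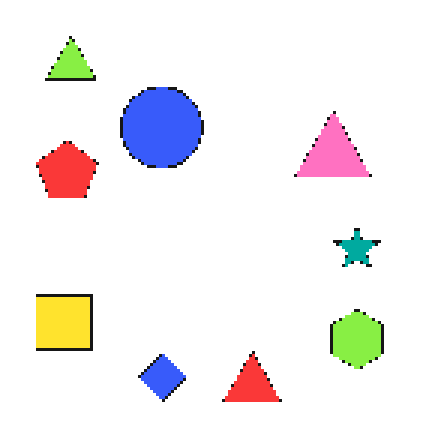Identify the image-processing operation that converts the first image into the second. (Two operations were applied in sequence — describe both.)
The transformation is: lightly pixelated (a mild mosaic effect), then slightly brightened.

Shapes are reduced to large square blocks; fine edges and outlines are lost — a downscale-then-upscale (mosaic) effect. Every pixel — background and shapes alike — is uniformly brightened.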